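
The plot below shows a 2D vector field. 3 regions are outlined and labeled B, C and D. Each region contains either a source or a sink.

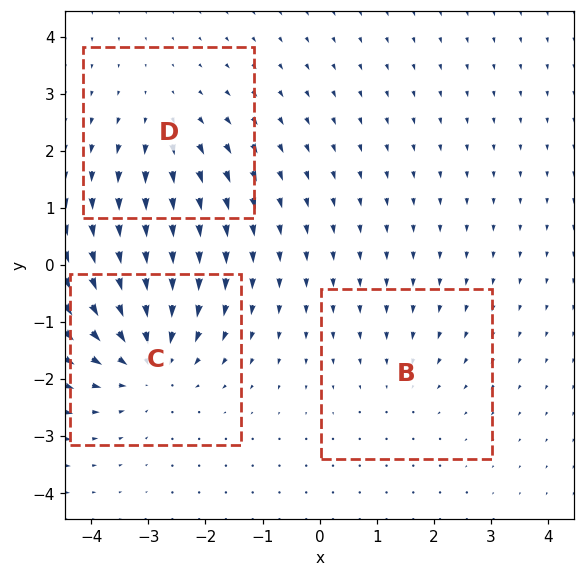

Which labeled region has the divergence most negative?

C

Divergence at each region's feature centre — B: about -2, C: about -5, D: about +3. Region C is most negative.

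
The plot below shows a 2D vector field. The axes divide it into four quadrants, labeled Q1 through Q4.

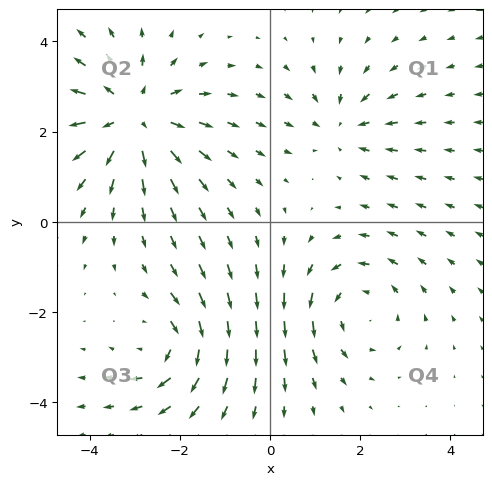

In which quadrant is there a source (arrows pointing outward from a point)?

The source sits at approximately (-3.0, 2.3), which lies in quadrant Q2. The divergence there is about +4, positive as expected for a source.

Q2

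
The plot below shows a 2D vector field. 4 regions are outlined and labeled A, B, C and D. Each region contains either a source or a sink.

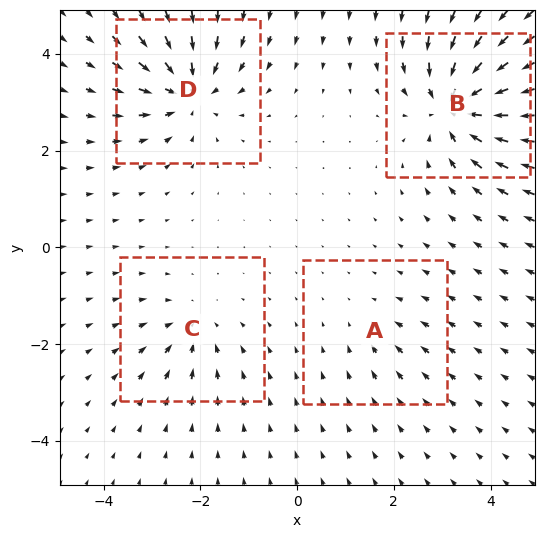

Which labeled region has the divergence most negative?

Divergence at each region's feature centre — A: about -2, B: about -8, C: about -4, D: about -6. Region B is most negative.

B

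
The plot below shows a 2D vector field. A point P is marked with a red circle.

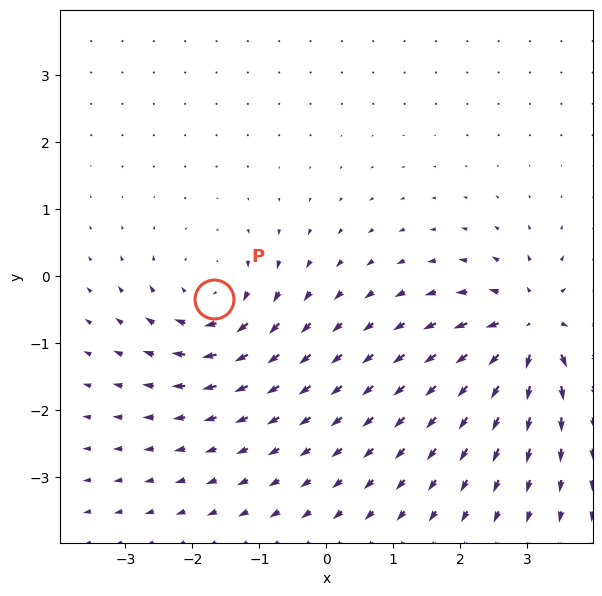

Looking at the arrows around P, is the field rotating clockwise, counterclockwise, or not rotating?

Near P at (-1.7, -0.3) the arrows circulate clockwise. The curl (z-component) there is about -4; negative curl means clockwise rotation.

clockwise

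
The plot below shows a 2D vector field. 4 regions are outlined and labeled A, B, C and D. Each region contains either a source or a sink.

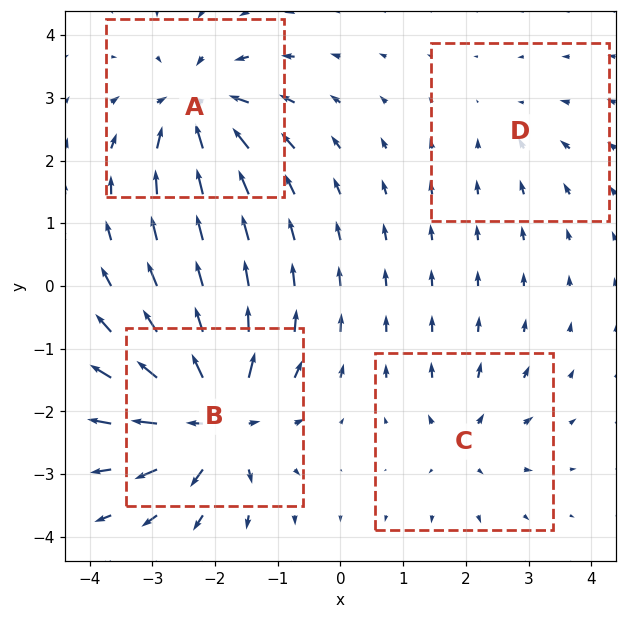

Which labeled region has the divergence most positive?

Divergence at each region's feature centre — A: about -7, B: about +9, C: about +4, D: about -2. Region B is most positive.

B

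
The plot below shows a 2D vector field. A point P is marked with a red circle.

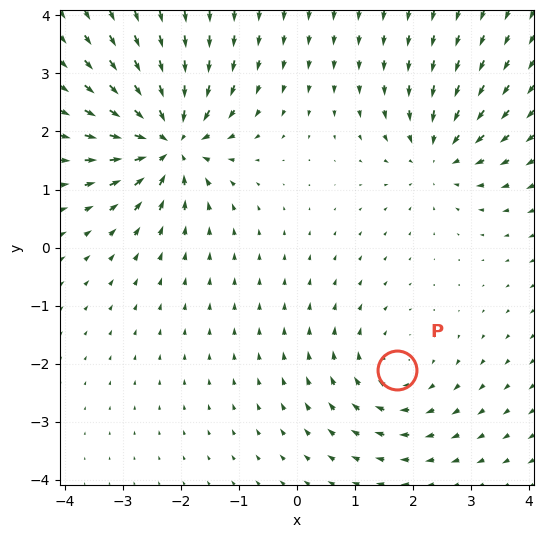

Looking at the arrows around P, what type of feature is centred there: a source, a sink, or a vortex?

At P (1.7, -2.1) the arrows circulate clockwise. Divergence ≈0, curl about -3 — near-zero divergence with nonzero curl is a vortex.

vortex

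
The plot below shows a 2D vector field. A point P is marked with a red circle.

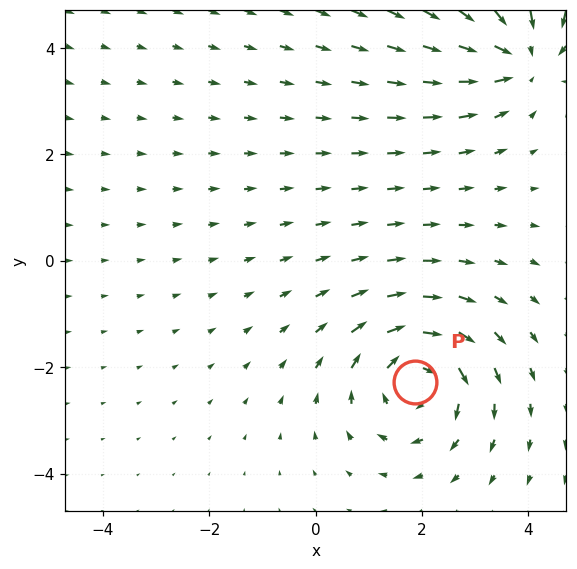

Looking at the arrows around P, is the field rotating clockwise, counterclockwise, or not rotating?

Near P at (1.9, -2.3) the arrows circulate clockwise. The curl (z-component) there is about -3; negative curl means clockwise rotation.

clockwise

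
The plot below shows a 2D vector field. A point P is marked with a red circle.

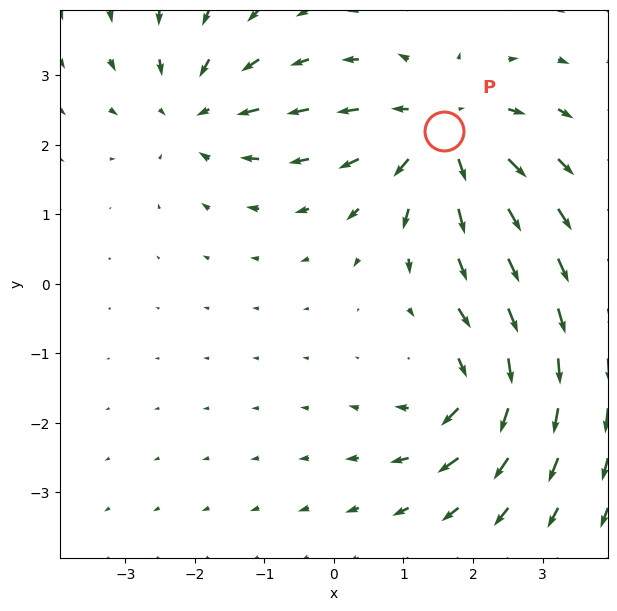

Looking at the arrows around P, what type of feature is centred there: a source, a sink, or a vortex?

source

At P (1.6, 2.2) the arrows spread outward. Divergence about +5, curl ≈0 — positive divergence with near-zero curl is a source.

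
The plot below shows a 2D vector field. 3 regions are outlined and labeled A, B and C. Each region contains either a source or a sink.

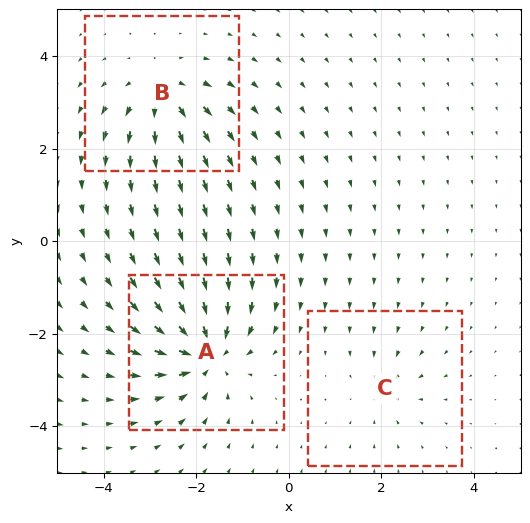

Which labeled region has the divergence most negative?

Divergence at each region's feature centre — A: about -6, B: about +4, C: about -3. Region A is most negative.

A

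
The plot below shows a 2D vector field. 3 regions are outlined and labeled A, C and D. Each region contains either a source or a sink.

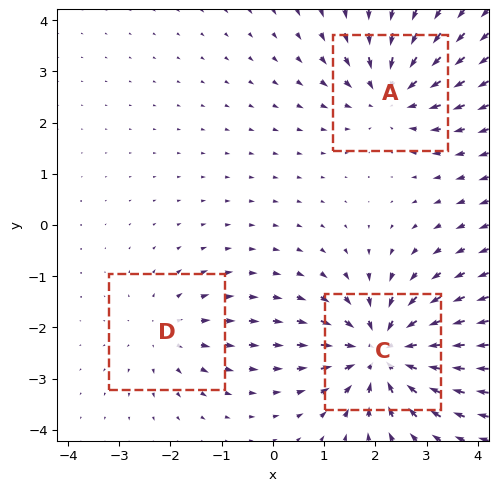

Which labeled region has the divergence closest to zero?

D

Divergence at each region's feature centre — A: about -3, C: about -5, D: about +2. Region D is closest to zero.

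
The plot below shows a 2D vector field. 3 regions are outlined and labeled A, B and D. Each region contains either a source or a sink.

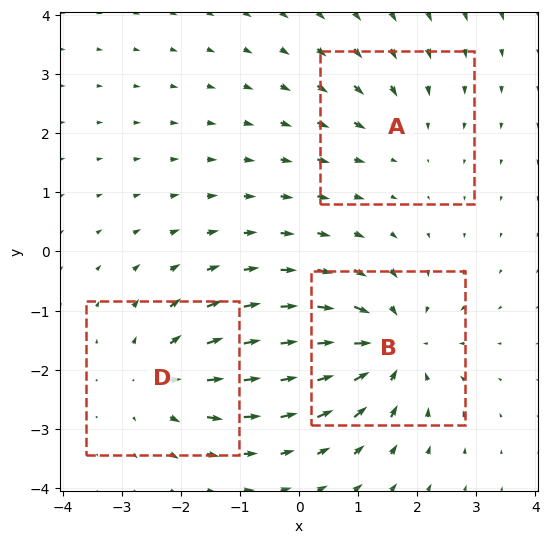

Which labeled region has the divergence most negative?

Divergence at each region's feature centre — A: about -2, B: about -4, D: about +3. Region B is most negative.

B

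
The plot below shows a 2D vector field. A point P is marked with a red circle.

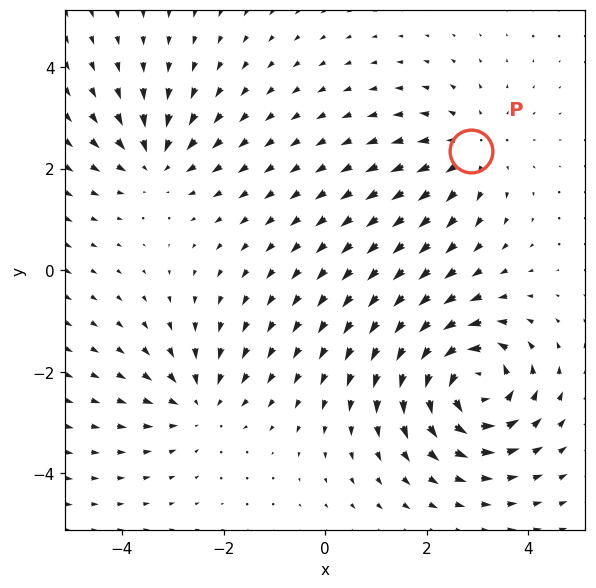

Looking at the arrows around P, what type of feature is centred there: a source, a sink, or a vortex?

source

At P (2.9, 2.3) the arrows spread outward. Divergence about +3, curl ≈0 — positive divergence with near-zero curl is a source.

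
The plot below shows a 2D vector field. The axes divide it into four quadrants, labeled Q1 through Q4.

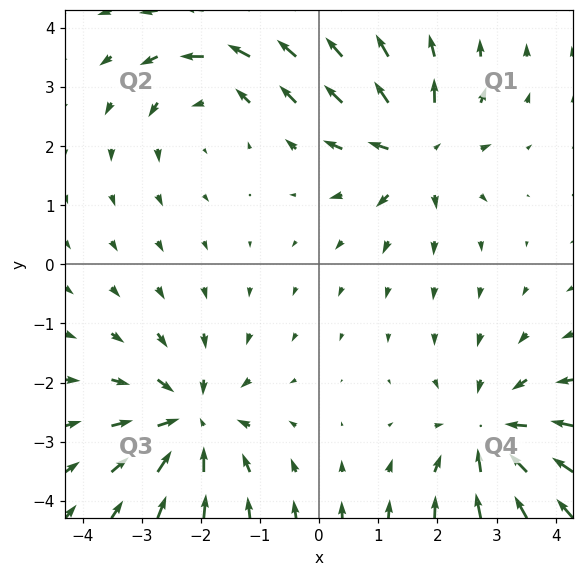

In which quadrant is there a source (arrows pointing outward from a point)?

Q1

The source sits at approximately (1.6, 1.9), which lies in quadrant Q1. The divergence there is about +6, positive as expected for a source.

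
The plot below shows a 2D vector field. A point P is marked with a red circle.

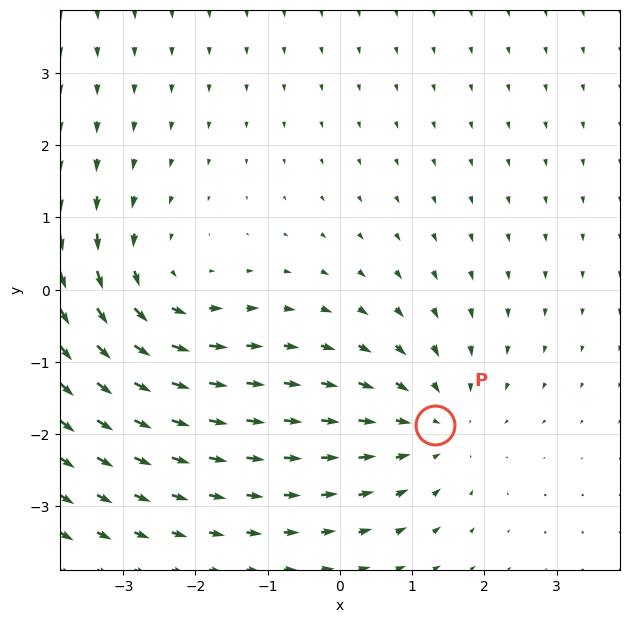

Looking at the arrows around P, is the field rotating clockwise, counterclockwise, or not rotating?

Near P at (1.3, -1.9) the arrows show no circulation. The curl there is ≈0.

not rotating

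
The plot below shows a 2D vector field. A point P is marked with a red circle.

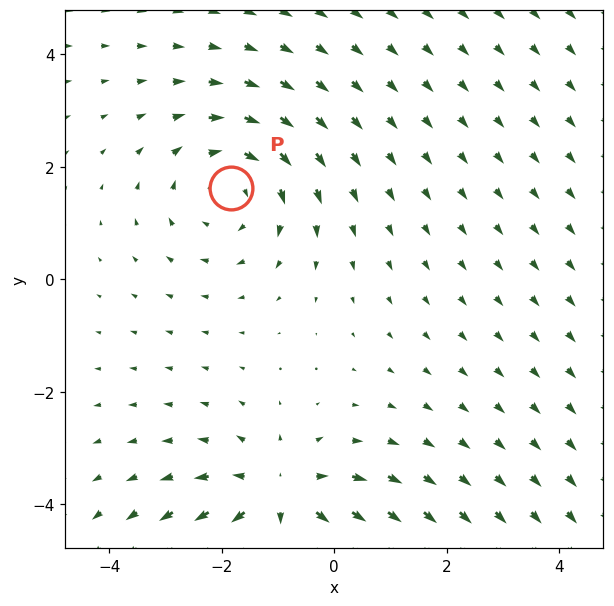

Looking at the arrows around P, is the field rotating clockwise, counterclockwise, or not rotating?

clockwise

Near P at (-1.8, 1.6) the arrows circulate clockwise. The curl (z-component) there is about -2; negative curl means clockwise rotation.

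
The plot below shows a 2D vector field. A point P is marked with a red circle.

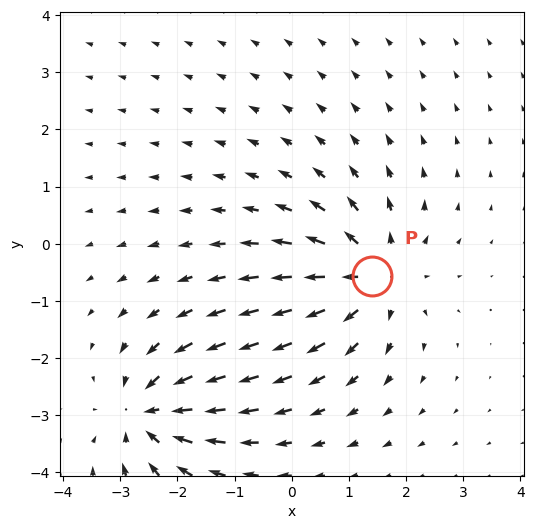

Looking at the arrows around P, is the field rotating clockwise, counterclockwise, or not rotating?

Near P at (1.4, -0.6) the arrows show no circulation. The curl there is ≈0.

not rotating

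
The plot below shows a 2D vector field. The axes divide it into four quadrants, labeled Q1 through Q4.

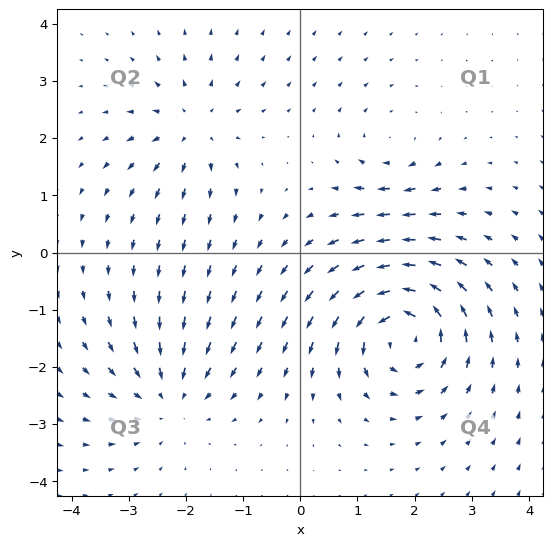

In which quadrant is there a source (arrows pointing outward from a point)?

The source sits at approximately (-1.9, 2.2), which lies in quadrant Q2. The divergence there is about +4, positive as expected for a source.

Q2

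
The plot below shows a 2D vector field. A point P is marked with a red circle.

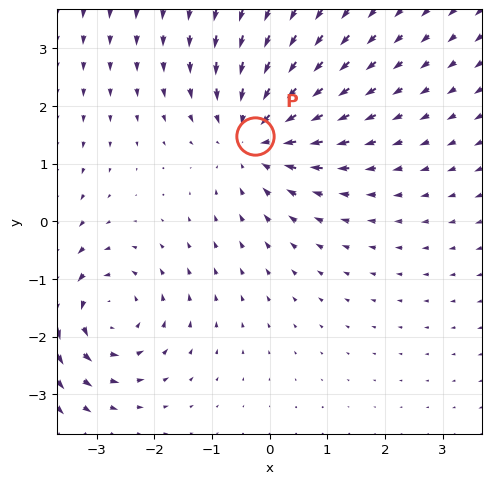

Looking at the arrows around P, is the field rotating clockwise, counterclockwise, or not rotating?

Near P at (-0.2, 1.5) the arrows show no circulation. The curl there is ≈0.

not rotating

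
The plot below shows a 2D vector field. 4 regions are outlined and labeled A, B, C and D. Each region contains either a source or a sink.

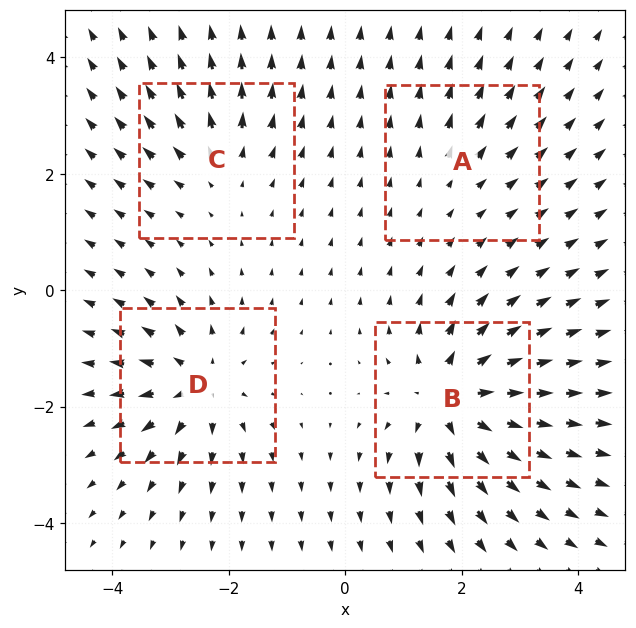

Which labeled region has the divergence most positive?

Divergence at each region's feature centre — A: about +2, B: about +8, C: about +4, D: about +6. Region B is most positive.

B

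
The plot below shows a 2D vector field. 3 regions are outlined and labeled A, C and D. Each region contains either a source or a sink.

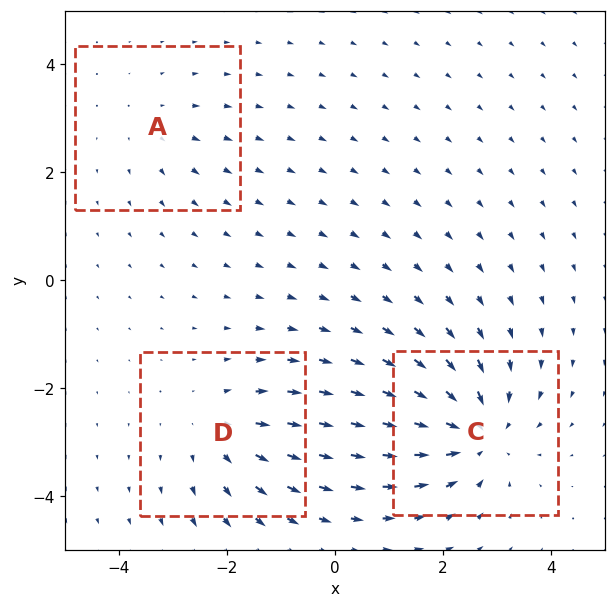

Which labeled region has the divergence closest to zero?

A

Divergence at each region's feature centre — A: about +2, C: about -5, D: about +3. Region A is closest to zero.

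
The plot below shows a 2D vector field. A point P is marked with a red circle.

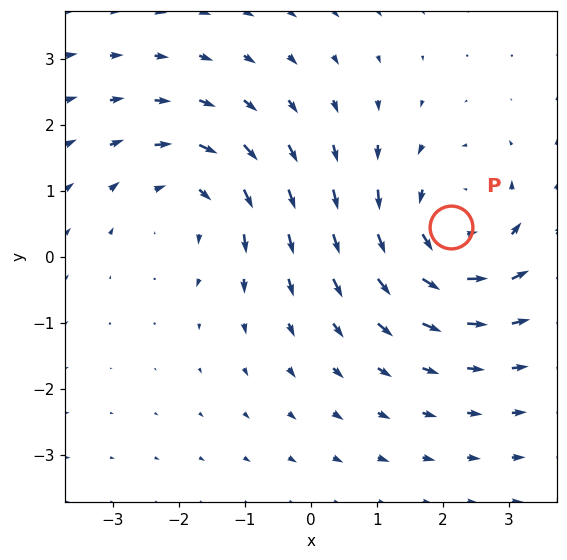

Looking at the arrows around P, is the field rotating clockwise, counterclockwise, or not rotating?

counterclockwise

Near P at (2.1, 0.5) the arrows circulate counterclockwise. The curl (z-component) there is about +4; positive curl means counterclockwise rotation.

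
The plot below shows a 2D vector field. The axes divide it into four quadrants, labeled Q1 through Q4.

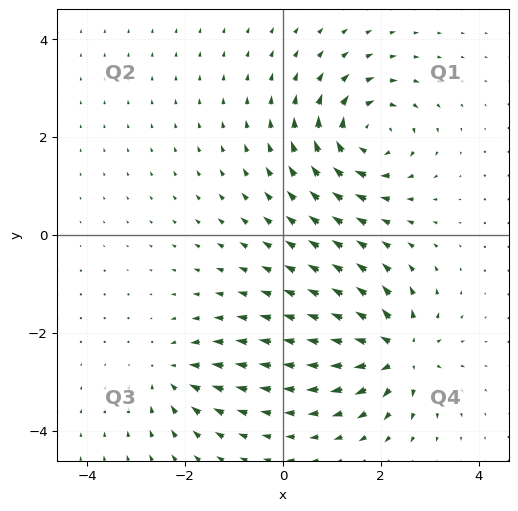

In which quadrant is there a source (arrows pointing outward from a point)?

The source sits at approximately (2.4, -2.4), which lies in quadrant Q4. The divergence there is about +6, positive as expected for a source.

Q4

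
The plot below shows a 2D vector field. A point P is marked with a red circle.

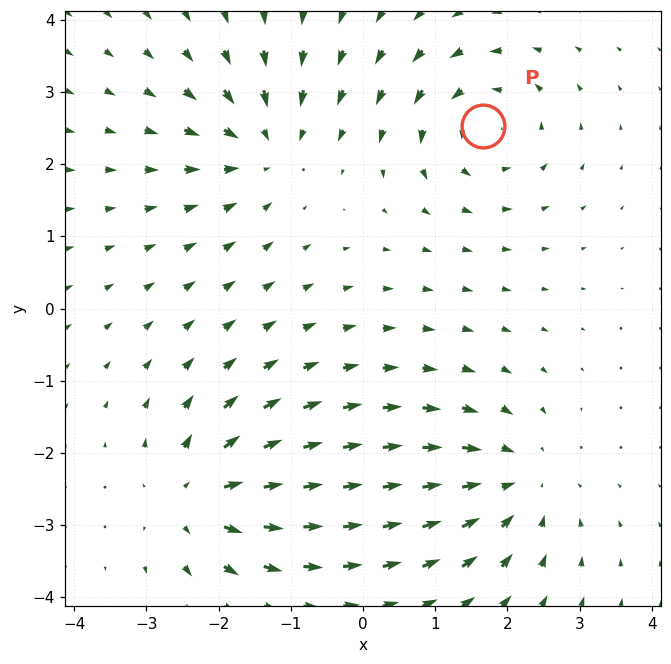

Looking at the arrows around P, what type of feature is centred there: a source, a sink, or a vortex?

At P (1.7, 2.5) the arrows circulate counterclockwise. Divergence ≈0, curl about +5 — near-zero divergence with nonzero curl is a vortex.

vortex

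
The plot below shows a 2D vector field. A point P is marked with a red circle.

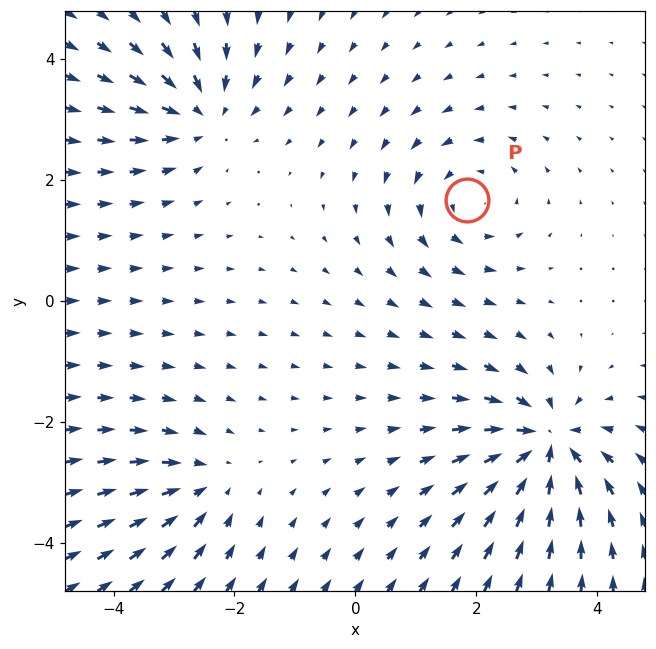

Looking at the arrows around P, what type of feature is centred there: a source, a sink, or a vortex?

vortex

At P (1.8, 1.7) the arrows circulate counterclockwise. Divergence ≈0, curl about +4 — near-zero divergence with nonzero curl is a vortex.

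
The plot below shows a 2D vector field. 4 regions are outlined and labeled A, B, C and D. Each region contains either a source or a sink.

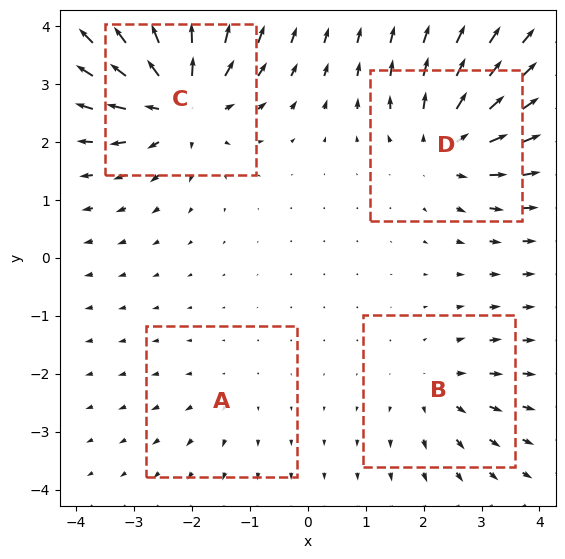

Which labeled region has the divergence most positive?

C

Divergence at each region's feature centre — A: about +2, B: about +3, C: about +7, D: about +6. Region C is most positive.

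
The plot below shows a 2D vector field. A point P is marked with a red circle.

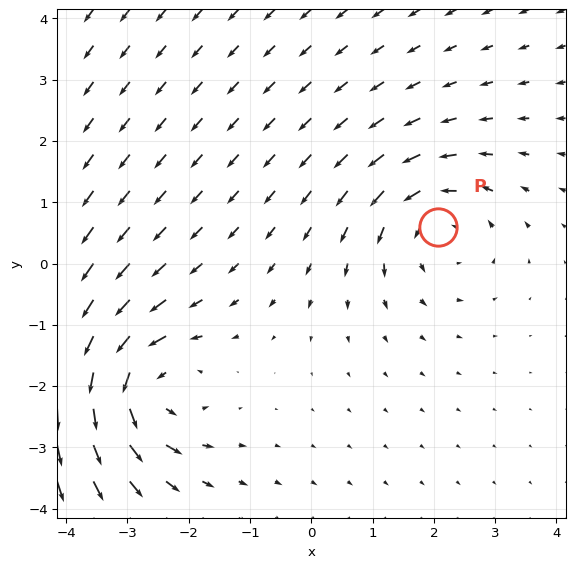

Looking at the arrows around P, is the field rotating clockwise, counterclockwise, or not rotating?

counterclockwise

Near P at (2.1, 0.6) the arrows circulate counterclockwise. The curl (z-component) there is about +3; positive curl means counterclockwise rotation.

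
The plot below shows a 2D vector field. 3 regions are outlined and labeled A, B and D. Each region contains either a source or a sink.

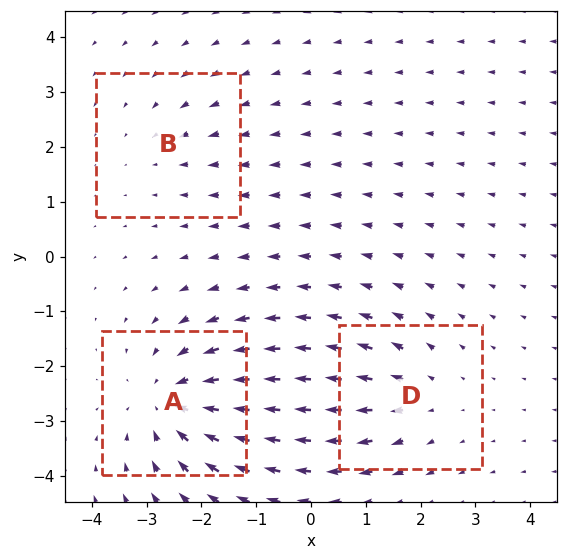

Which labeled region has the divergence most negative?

Divergence at each region's feature centre — A: about -4, B: about -2, D: about +3. Region A is most negative.

A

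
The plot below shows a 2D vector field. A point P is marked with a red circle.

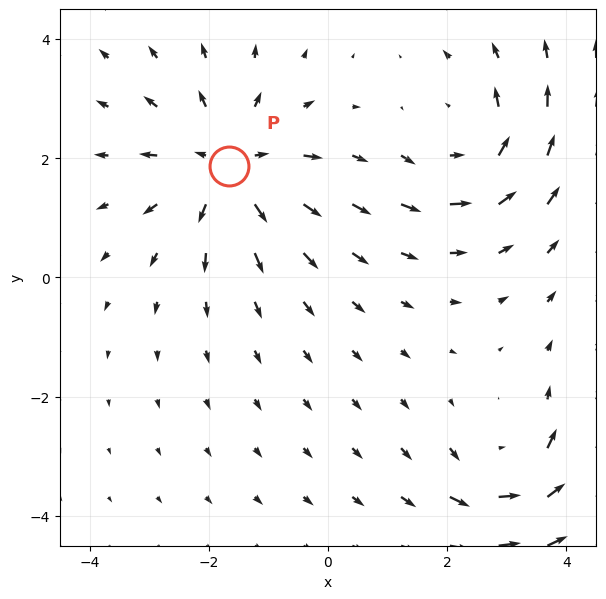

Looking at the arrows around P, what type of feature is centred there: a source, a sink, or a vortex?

At P (-1.7, 1.9) the arrows spread outward. Divergence about +4, curl ≈0 — positive divergence with near-zero curl is a source.

source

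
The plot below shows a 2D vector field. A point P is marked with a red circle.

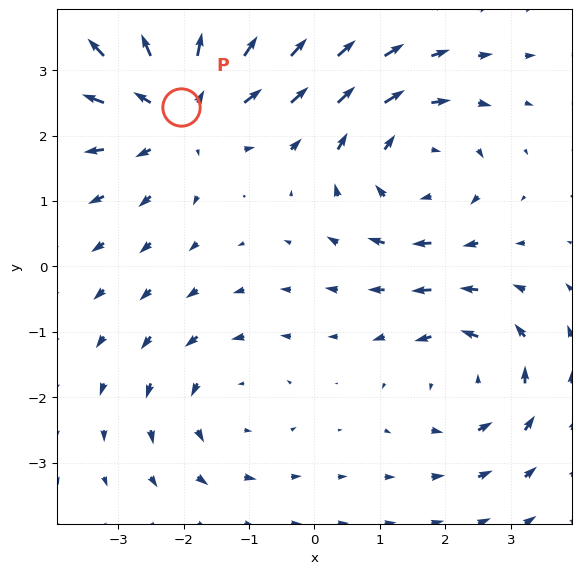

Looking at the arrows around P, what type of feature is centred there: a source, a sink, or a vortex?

source

At P (-2.0, 2.4) the arrows spread outward. Divergence about +5, curl ≈0 — positive divergence with near-zero curl is a source.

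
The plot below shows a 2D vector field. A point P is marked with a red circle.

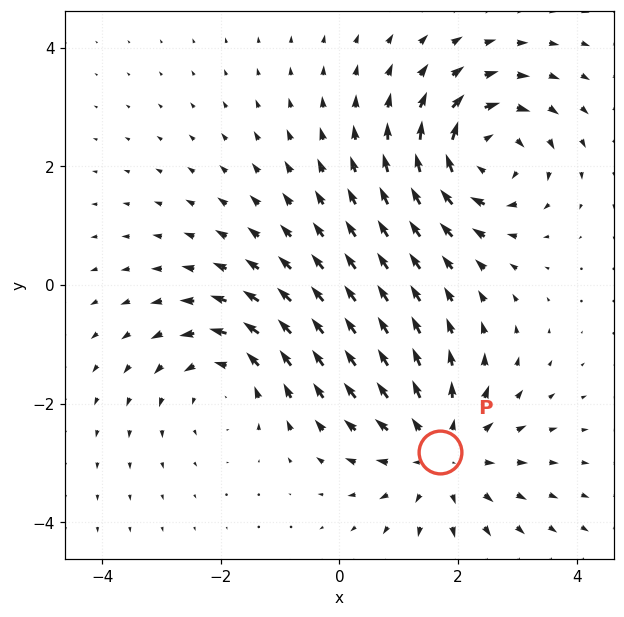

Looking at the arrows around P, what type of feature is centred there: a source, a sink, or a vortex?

At P (1.7, -2.8) the arrows spread outward. Divergence about +4, curl ≈0 — positive divergence with near-zero curl is a source.

source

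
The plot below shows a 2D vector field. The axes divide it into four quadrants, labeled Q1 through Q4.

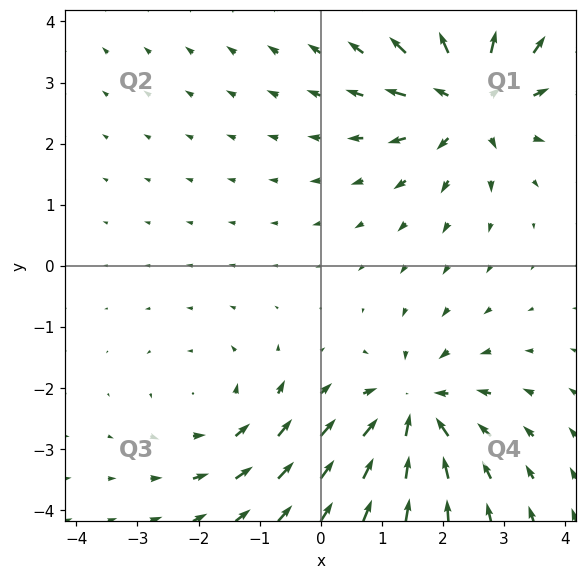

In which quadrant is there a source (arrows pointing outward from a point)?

Q1

The source sits at approximately (2.4, 2.7), which lies in quadrant Q1. The divergence there is about +6, positive as expected for a source.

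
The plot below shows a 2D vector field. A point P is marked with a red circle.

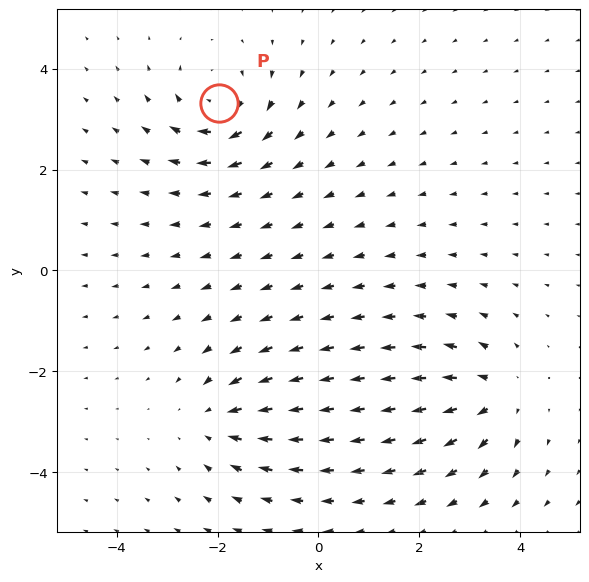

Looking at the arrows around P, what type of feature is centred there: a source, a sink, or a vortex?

vortex

At P (-2.0, 3.3) the arrows circulate clockwise. Divergence ≈0, curl about -5 — near-zero divergence with nonzero curl is a vortex.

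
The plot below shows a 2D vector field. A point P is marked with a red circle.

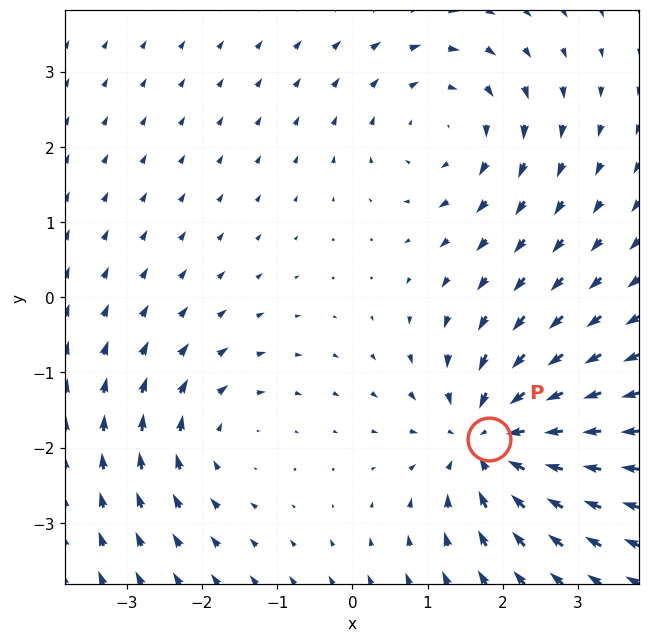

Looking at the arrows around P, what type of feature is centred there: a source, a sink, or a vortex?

At P (1.8, -1.9) the arrows converge inward. Divergence about -6, curl ≈0 — negative divergence with near-zero curl is a sink.

sink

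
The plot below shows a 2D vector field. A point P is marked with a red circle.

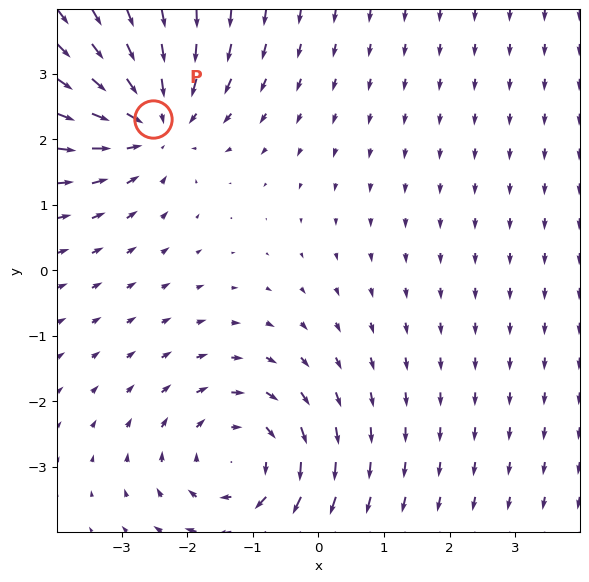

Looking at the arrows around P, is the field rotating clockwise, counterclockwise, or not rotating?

not rotating

Near P at (-2.5, 2.3) the arrows show no circulation. The curl there is ≈0.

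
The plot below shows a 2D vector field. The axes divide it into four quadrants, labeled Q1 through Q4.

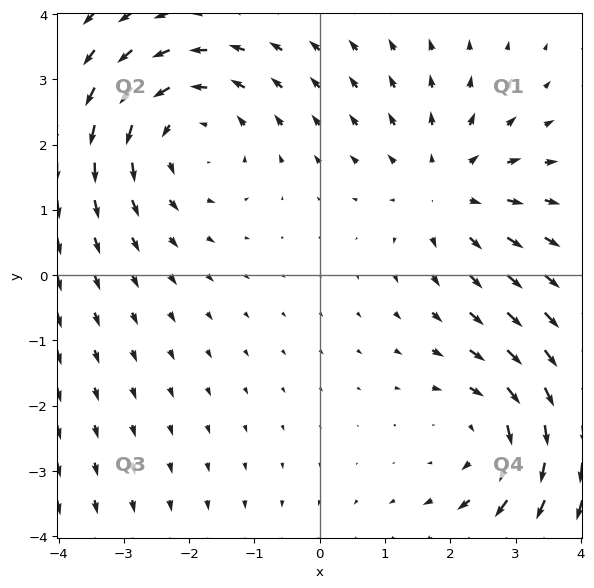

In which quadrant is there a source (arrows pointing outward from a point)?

Q1

The source sits at approximately (2.0, 1.3), which lies in quadrant Q1. The divergence there is about +3, positive as expected for a source.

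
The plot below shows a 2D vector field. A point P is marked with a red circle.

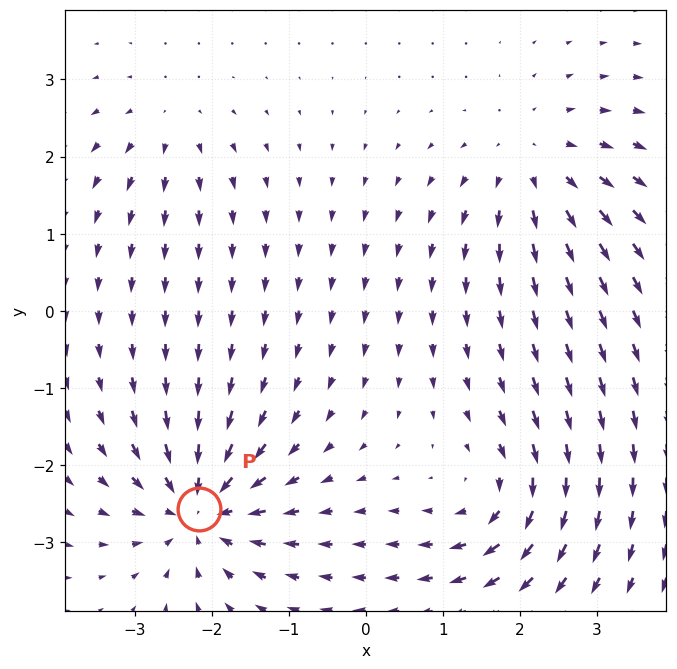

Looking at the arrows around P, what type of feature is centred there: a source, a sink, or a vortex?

sink

At P (-2.2, -2.6) the arrows converge inward. Divergence about -7, curl ≈0 — negative divergence with near-zero curl is a sink.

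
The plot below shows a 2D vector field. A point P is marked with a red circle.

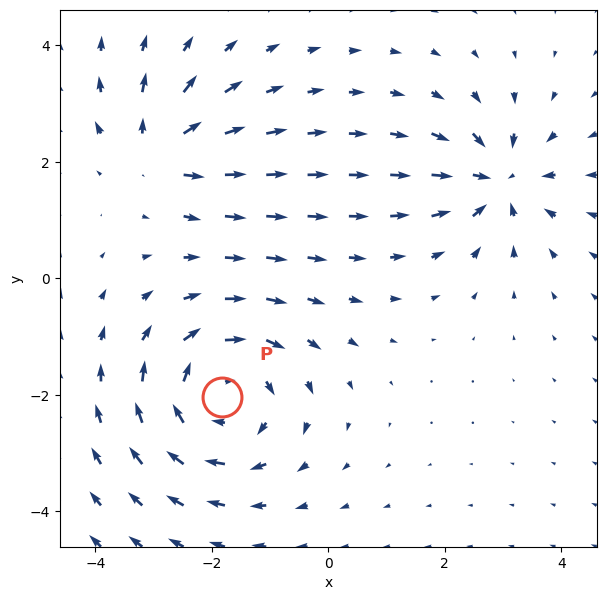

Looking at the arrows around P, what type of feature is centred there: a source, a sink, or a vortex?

At P (-1.8, -2.0) the arrows circulate clockwise. Divergence ≈0, curl about -4 — near-zero divergence with nonzero curl is a vortex.

vortex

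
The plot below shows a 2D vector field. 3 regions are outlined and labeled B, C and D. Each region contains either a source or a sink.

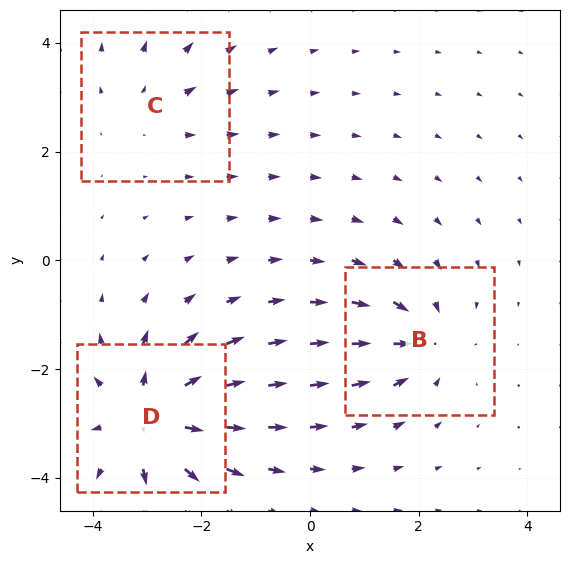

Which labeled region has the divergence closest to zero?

Divergence at each region's feature centre — B: about -4, C: about +2, D: about +6. Region C is closest to zero.

C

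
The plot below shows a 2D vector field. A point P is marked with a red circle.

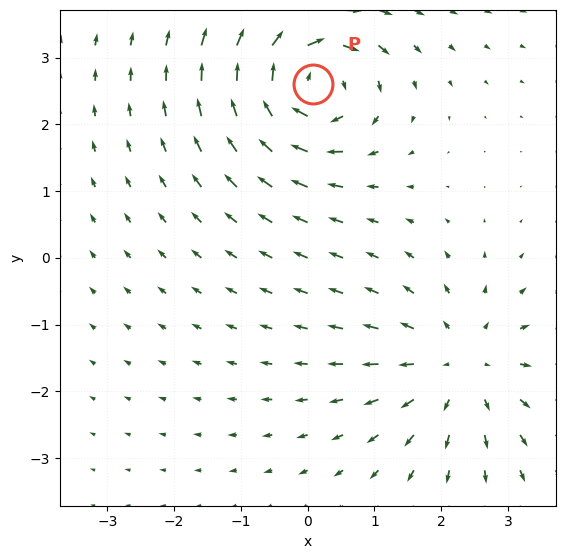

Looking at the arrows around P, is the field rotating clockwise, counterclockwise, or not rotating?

Near P at (0.1, 2.6) the arrows circulate clockwise. The curl (z-component) there is about -6; negative curl means clockwise rotation.

clockwise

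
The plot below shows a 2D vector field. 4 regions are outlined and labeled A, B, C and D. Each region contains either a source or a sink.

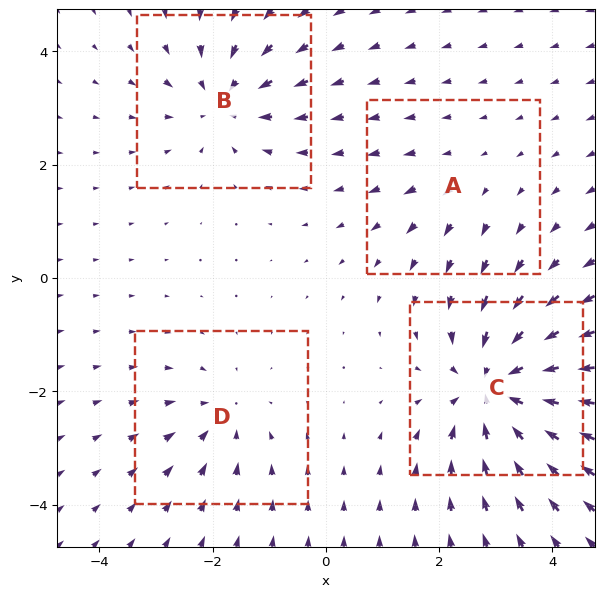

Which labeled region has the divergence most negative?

C

Divergence at each region's feature centre — A: about +2, B: about -5, C: about -7, D: about -3. Region C is most negative.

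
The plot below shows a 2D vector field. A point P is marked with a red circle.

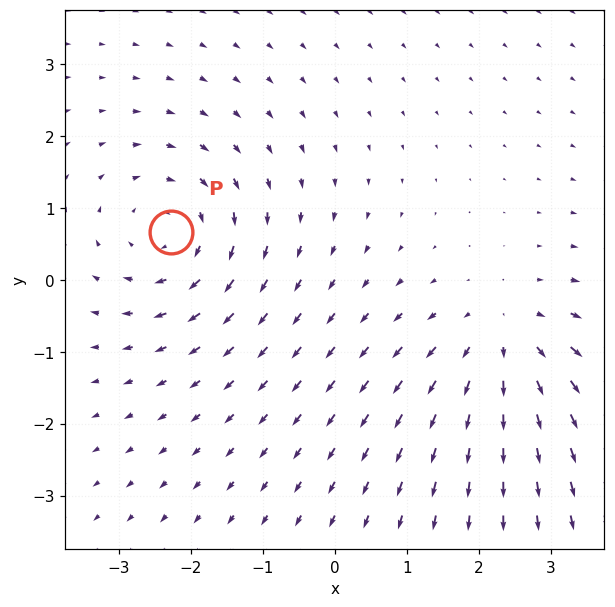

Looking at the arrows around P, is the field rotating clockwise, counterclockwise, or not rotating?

Near P at (-2.3, 0.7) the arrows circulate clockwise. The curl (z-component) there is about -4; negative curl means clockwise rotation.

clockwise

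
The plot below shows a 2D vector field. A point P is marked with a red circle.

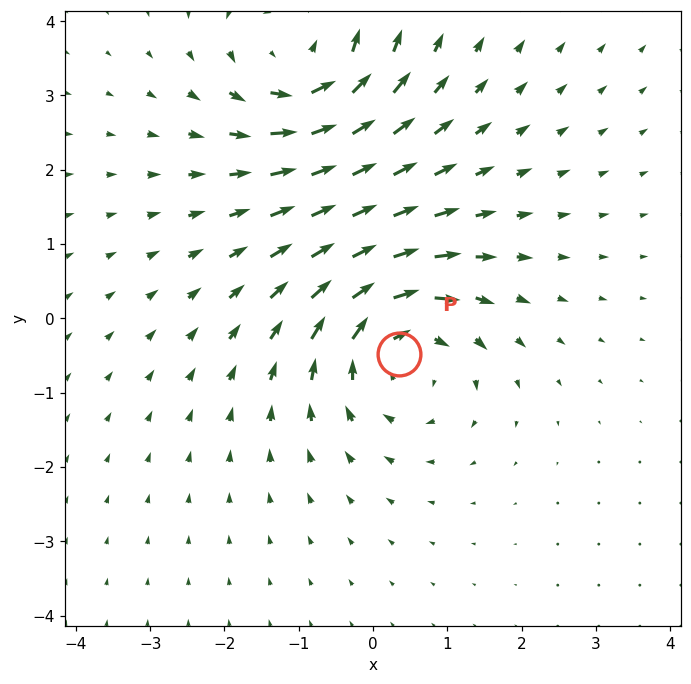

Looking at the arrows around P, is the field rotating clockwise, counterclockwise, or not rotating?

clockwise

Near P at (0.3, -0.5) the arrows circulate clockwise. The curl (z-component) there is about -4; negative curl means clockwise rotation.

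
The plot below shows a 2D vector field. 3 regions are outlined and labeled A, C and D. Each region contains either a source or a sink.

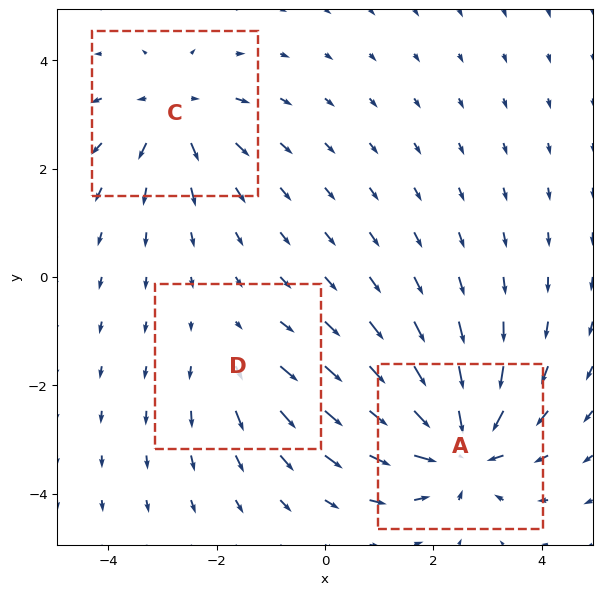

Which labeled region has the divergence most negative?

Divergence at each region's feature centre — A: about -6, C: about +4, D: about +2. Region A is most negative.

A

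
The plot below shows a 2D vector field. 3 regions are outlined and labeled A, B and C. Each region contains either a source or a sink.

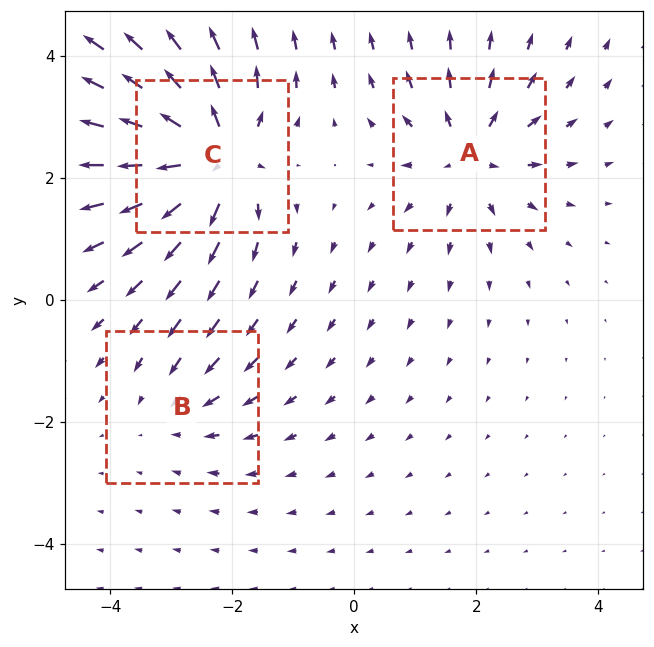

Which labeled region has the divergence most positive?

C

Divergence at each region's feature centre — A: about +4, B: about -2, C: about +6. Region C is most positive.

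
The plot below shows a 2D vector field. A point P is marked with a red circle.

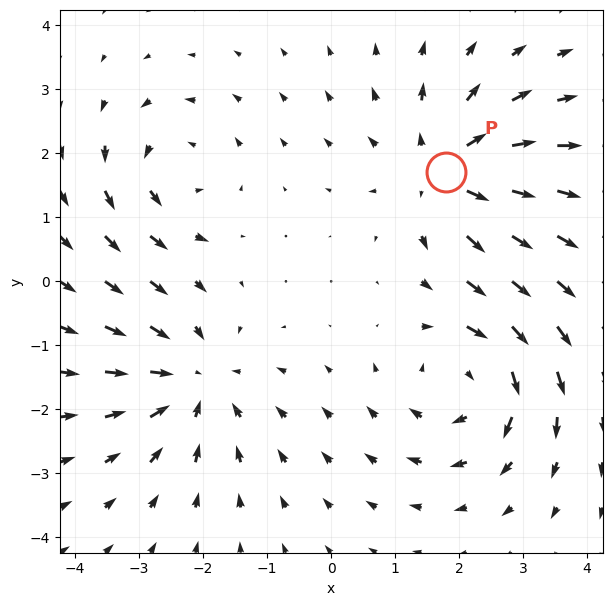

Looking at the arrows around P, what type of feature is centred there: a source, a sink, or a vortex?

source

At P (1.8, 1.7) the arrows spread outward. Divergence about +4, curl ≈0 — positive divergence with near-zero curl is a source.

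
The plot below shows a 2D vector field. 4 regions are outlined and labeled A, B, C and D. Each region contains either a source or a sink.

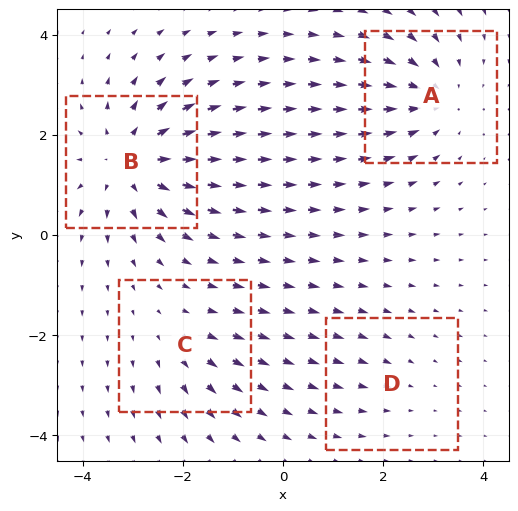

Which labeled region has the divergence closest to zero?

D

Divergence at each region's feature centre — A: about -5, B: about +6, C: about +3, D: about -2. Region D is closest to zero.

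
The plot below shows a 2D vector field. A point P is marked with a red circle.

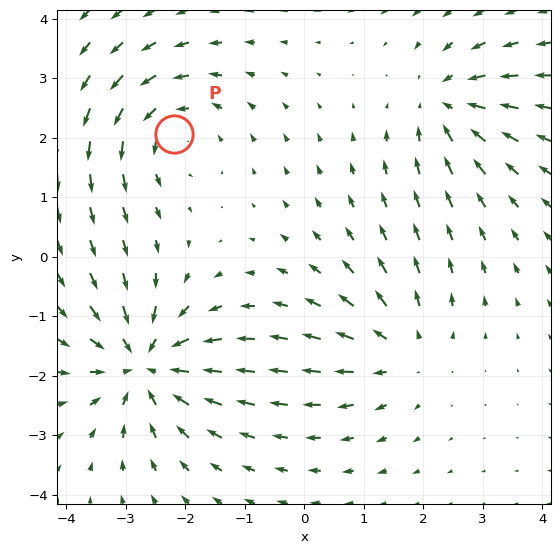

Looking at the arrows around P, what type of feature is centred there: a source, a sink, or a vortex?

vortex

At P (-2.2, 2.1) the arrows circulate counterclockwise. Divergence ≈0, curl about +4 — near-zero divergence with nonzero curl is a vortex.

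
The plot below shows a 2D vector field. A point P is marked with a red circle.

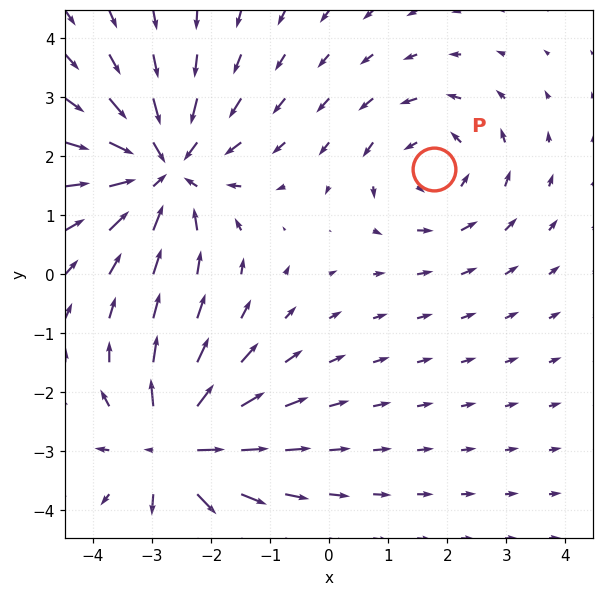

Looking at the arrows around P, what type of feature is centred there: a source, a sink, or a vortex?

At P (1.8, 1.8) the arrows circulate counterclockwise. Divergence ≈0, curl about +3 — near-zero divergence with nonzero curl is a vortex.

vortex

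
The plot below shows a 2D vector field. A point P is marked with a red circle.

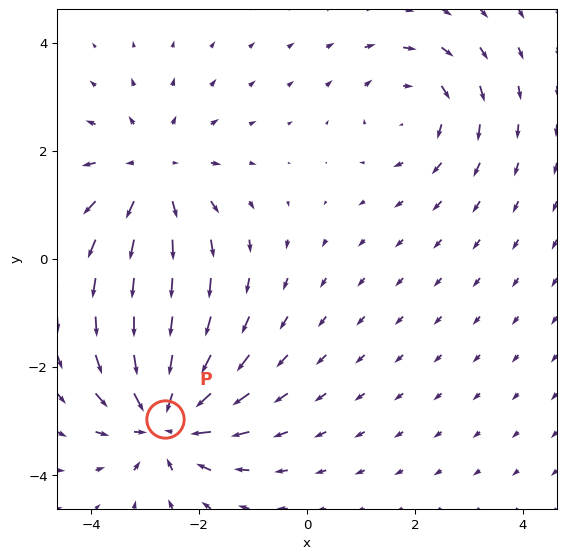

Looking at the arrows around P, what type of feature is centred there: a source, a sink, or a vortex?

sink

At P (-2.6, -3.0) the arrows converge inward. Divergence about -5, curl ≈0 — negative divergence with near-zero curl is a sink.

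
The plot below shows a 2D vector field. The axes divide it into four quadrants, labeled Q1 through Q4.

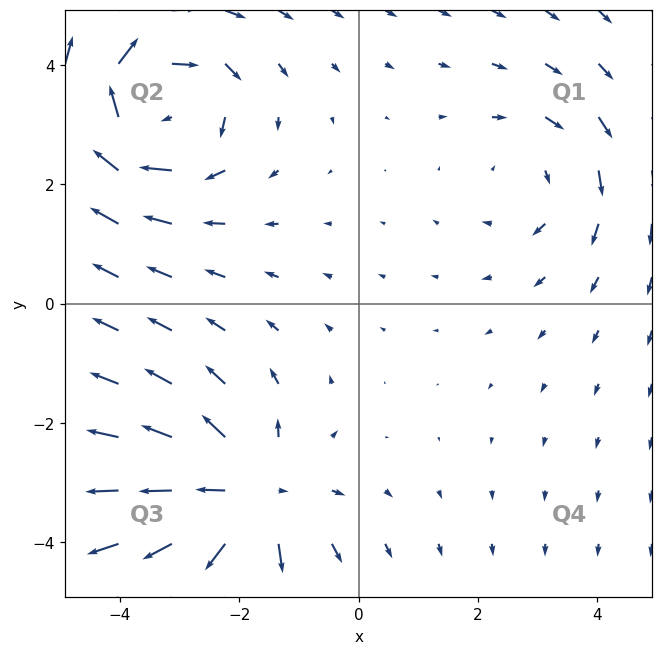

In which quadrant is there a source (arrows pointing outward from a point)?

The source sits at approximately (-1.9, -3.2), which lies in quadrant Q3. The divergence there is about +4, positive as expected for a source.

Q3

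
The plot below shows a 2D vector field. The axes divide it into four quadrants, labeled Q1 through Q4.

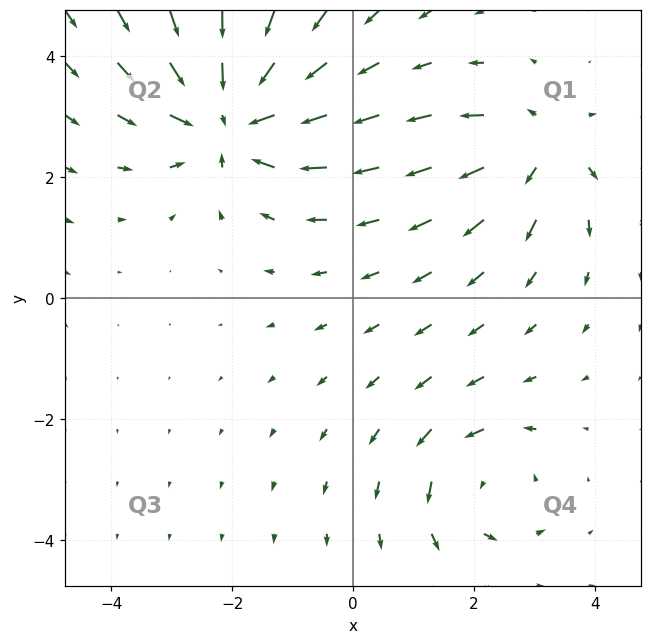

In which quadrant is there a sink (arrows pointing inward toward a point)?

The sink sits at approximately (-2.0, 3.0), which lies in quadrant Q2. The divergence there is about -5, negative as expected for a sink.

Q2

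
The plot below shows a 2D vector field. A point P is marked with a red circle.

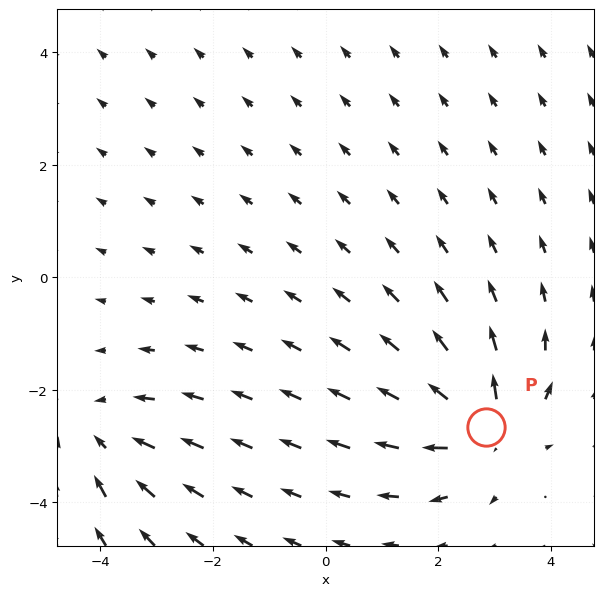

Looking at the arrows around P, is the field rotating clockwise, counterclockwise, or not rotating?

Near P at (2.9, -2.7) the arrows show no circulation. The curl there is ≈0.

not rotating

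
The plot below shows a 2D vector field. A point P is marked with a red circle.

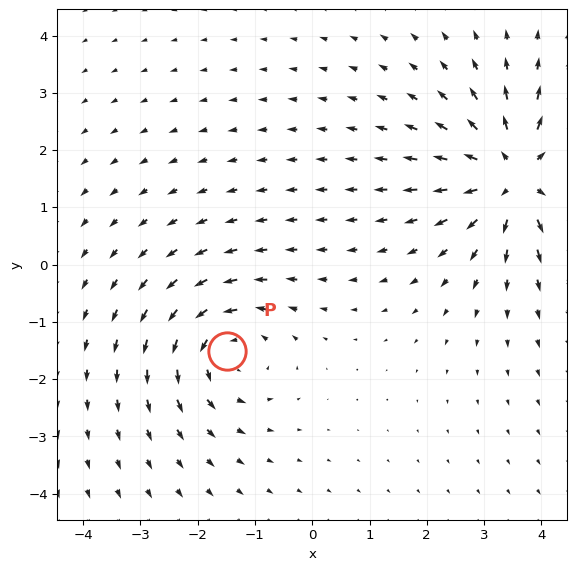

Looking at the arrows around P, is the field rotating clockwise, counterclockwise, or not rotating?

Near P at (-1.5, -1.5) the arrows circulate counterclockwise. The curl (z-component) there is about +3; positive curl means counterclockwise rotation.

counterclockwise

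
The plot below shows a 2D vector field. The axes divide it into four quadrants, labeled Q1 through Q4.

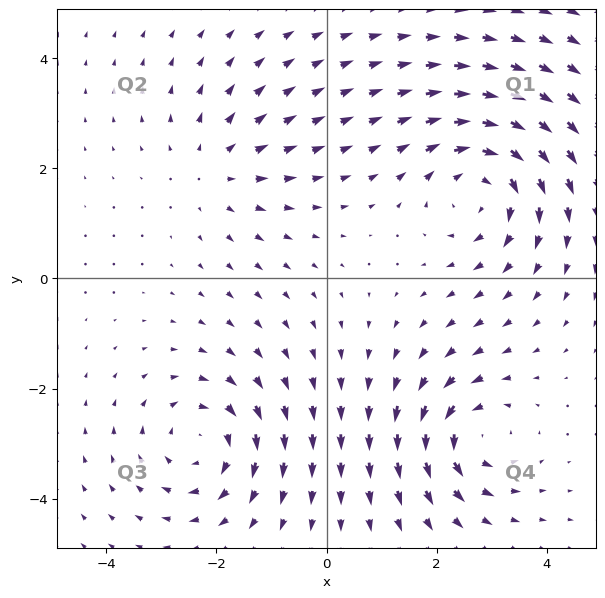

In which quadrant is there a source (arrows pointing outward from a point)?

Q2

The source sits at approximately (-2.0, 2.0), which lies in quadrant Q2. The divergence there is about +2, positive as expected for a source.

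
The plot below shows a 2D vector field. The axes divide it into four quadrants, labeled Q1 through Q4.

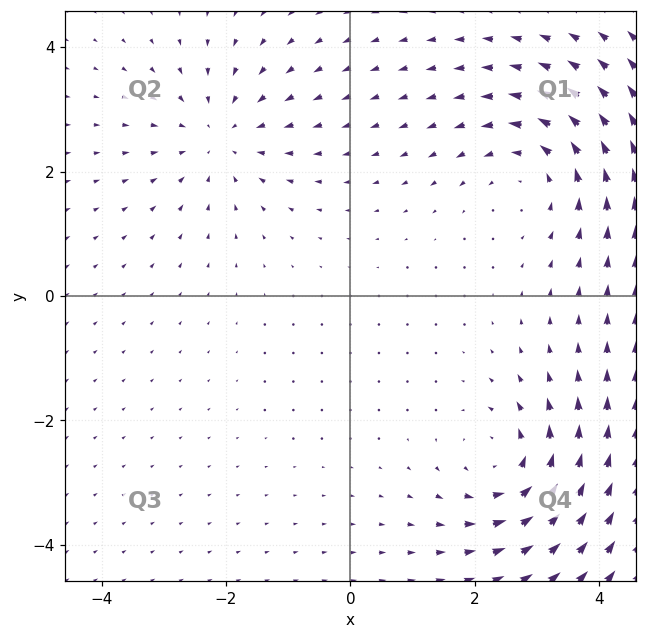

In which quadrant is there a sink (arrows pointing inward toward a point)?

Q2

The sink sits at approximately (-2.1, 2.6), which lies in quadrant Q2. The divergence there is about -3, negative as expected for a sink.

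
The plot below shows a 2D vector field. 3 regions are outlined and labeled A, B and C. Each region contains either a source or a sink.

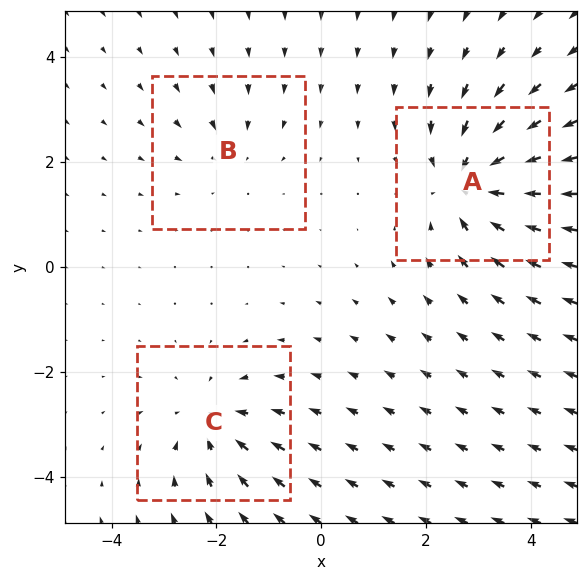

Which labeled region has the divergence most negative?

Divergence at each region's feature centre — A: about -5, B: about -2, C: about -3. Region A is most negative.

A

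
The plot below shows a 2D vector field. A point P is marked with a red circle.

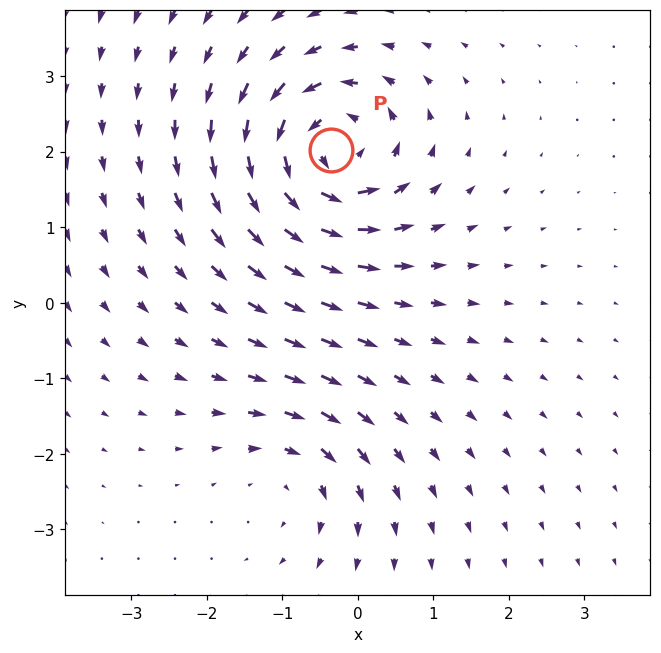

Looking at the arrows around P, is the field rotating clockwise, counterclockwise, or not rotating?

counterclockwise

Near P at (-0.4, 2.0) the arrows circulate counterclockwise. The curl (z-component) there is about +6; positive curl means counterclockwise rotation.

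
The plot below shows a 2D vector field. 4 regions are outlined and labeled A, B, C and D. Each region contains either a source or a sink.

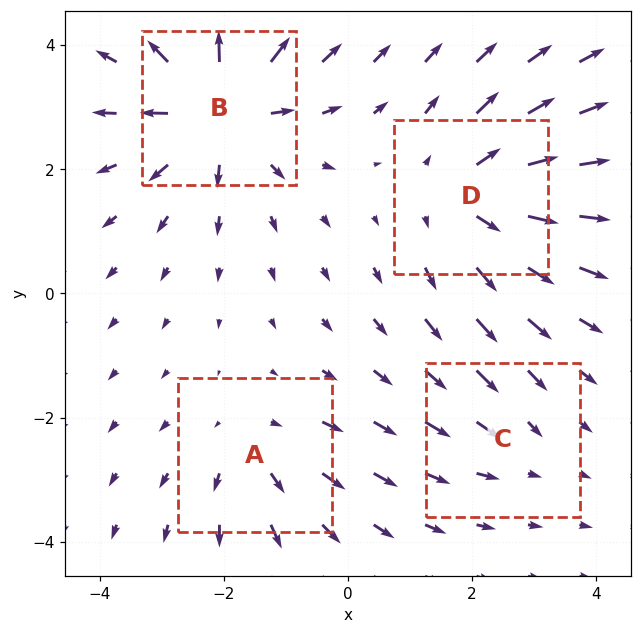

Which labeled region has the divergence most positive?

B

Divergence at each region's feature centre — A: about +3, B: about +6, C: about -2, D: about +5. Region B is most positive.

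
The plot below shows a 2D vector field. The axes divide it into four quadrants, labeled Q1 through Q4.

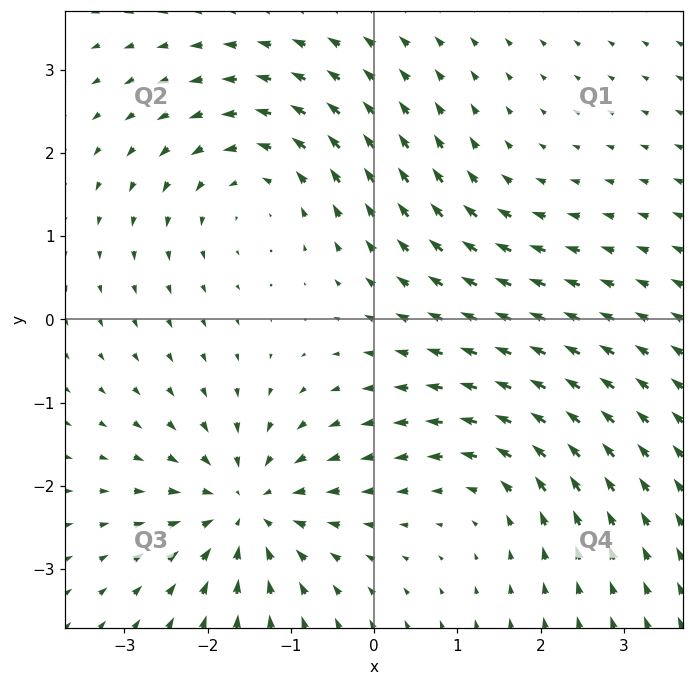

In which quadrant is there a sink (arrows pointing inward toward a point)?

The sink sits at approximately (-1.5, -2.3), which lies in quadrant Q3. The divergence there is about -6, negative as expected for a sink.

Q3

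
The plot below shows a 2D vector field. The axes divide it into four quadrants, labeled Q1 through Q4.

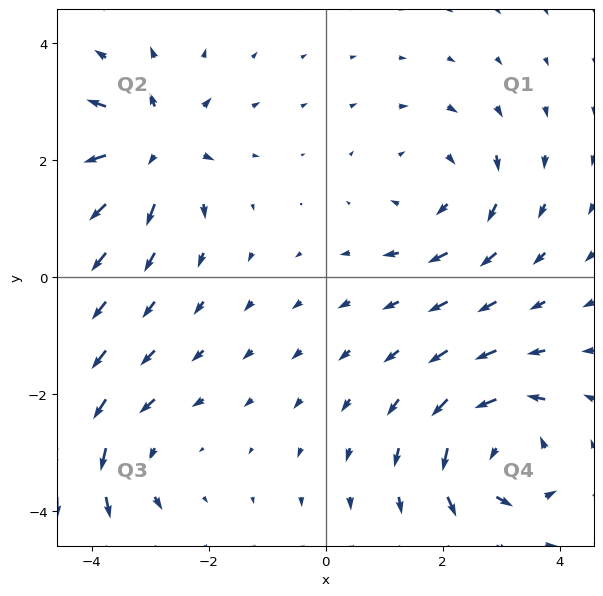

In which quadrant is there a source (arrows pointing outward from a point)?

The source sits at approximately (-2.9, 2.2), which lies in quadrant Q2. The divergence there is about +6, positive as expected for a source.

Q2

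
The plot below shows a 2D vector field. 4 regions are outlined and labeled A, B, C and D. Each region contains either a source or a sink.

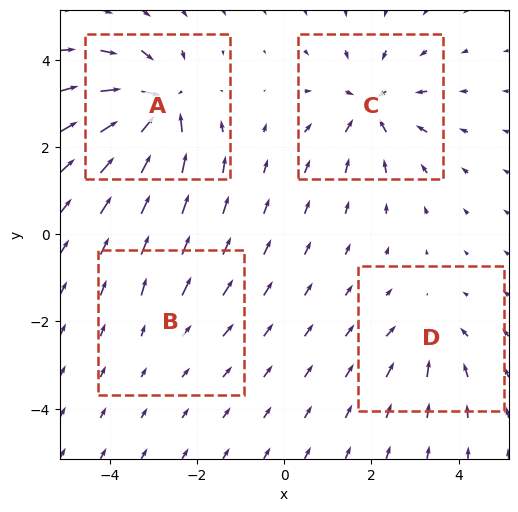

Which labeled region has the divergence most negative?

Divergence at each region's feature centre — A: about -8, B: about +2, C: about -6, D: about -4. Region A is most negative.

A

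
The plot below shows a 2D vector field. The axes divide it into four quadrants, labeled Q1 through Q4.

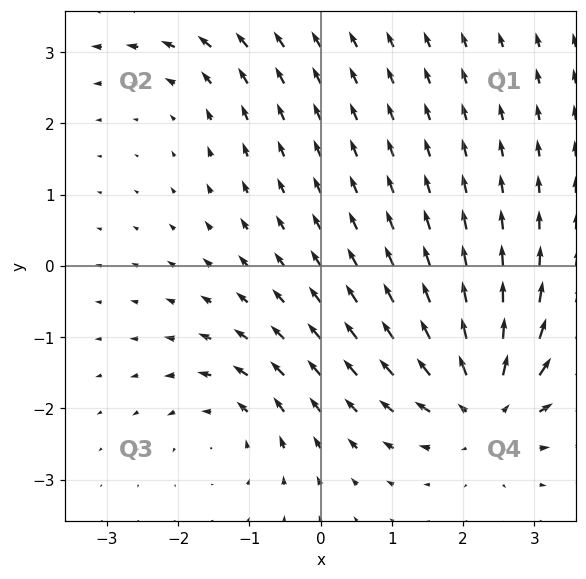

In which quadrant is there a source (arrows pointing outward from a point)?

Q4

The source sits at approximately (2.3, -1.9), which lies in quadrant Q4. The divergence there is about +6, positive as expected for a source.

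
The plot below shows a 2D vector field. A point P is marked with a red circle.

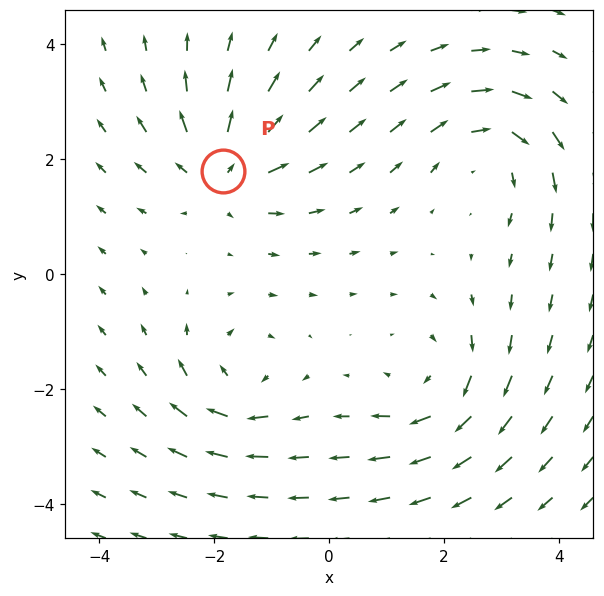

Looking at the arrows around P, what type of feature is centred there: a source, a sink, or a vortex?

source

At P (-1.8, 1.8) the arrows spread outward. Divergence about +5, curl ≈0 — positive divergence with near-zero curl is a source.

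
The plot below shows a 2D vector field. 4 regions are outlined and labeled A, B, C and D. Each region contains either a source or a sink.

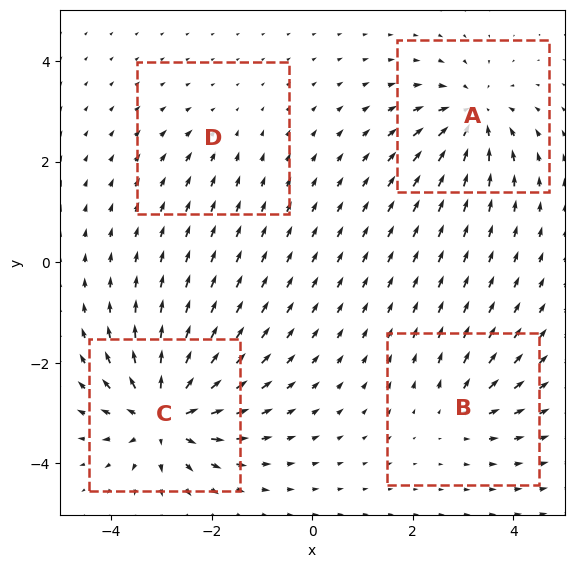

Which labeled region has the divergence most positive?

C

Divergence at each region's feature centre — A: about -6, B: about +4, C: about +9, D: about -2. Region C is most positive.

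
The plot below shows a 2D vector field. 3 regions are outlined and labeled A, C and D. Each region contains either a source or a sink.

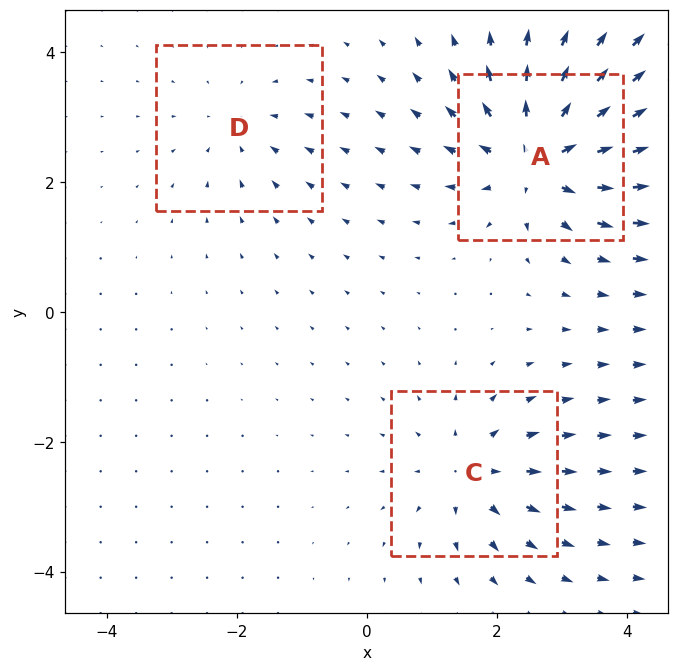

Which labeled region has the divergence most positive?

A

Divergence at each region's feature centre — A: about +6, C: about +4, D: about -2. Region A is most positive.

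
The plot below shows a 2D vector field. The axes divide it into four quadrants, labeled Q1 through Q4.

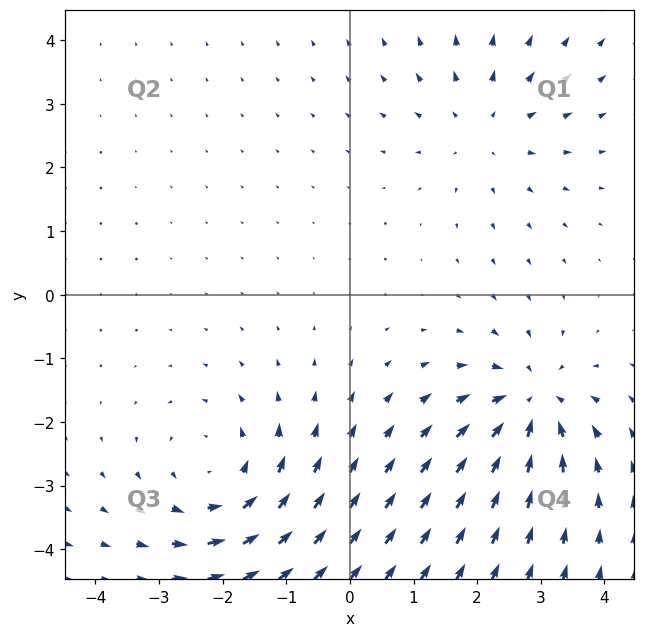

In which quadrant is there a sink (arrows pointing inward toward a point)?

The sink sits at approximately (2.9, -1.7), which lies in quadrant Q4. The divergence there is about -5, negative as expected for a sink.

Q4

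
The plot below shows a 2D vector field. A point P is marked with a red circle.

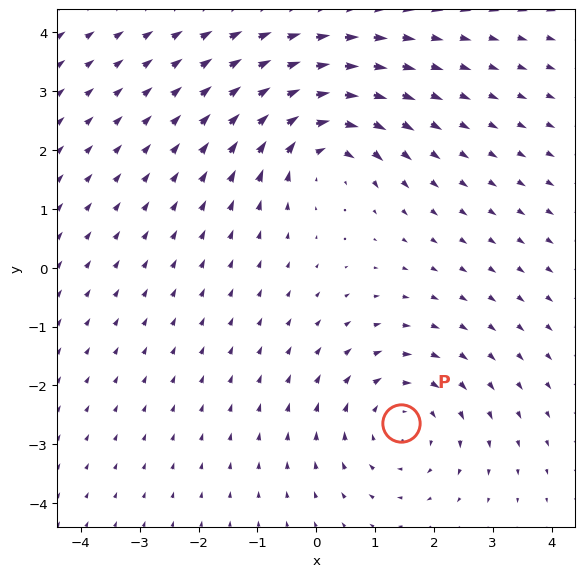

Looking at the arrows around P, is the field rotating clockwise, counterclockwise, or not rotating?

clockwise

Near P at (1.4, -2.6) the arrows circulate clockwise. The curl (z-component) there is about -4; negative curl means clockwise rotation.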